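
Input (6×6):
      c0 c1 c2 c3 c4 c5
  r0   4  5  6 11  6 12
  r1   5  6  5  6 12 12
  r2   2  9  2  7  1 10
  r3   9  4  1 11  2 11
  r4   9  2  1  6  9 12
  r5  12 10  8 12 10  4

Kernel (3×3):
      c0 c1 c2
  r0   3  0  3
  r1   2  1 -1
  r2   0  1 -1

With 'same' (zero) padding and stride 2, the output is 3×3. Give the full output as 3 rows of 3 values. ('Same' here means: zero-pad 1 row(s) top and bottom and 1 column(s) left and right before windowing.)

-2 4 16
16 39 50
21 40 81

Output[0,0]: The receptive field on the zero-padded input at this output position is [0 0 0 / 0 4 5 / 0 5 6]. Elementwise product with the kernel and sum: 0·3 + 0·3 + 0·2 + 4·1 + 5·-1 + 5·1 + 6·-1.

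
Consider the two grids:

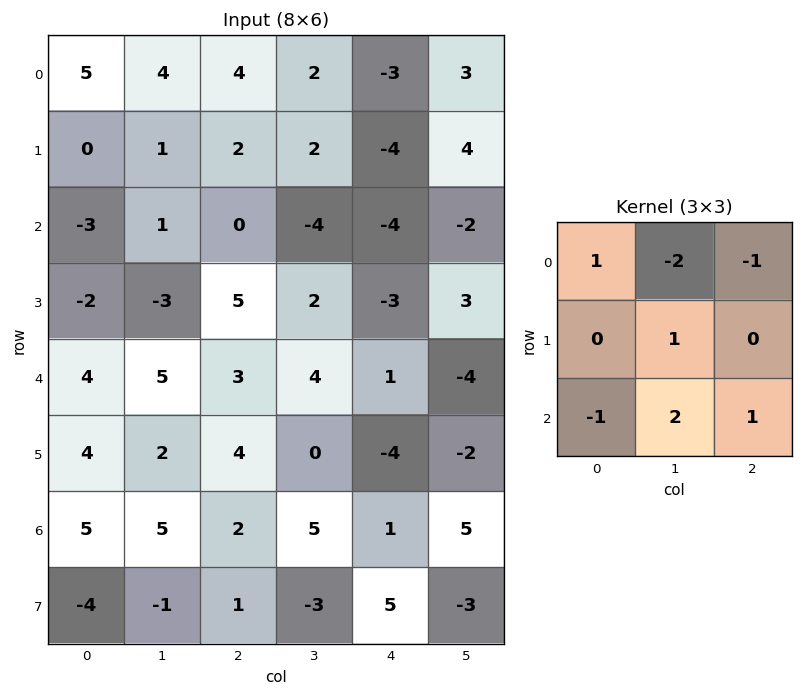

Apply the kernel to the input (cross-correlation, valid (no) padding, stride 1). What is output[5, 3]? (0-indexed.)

The receptive field on the input at this output position is [0 -4 -2 / 5 1 5 / -3 5 -3]. Elementwise product with the kernel and sum: 0·1 + -4·-2 + -2·-1 + 1·1 + -3·-1 + 5·2 + -3·1.

21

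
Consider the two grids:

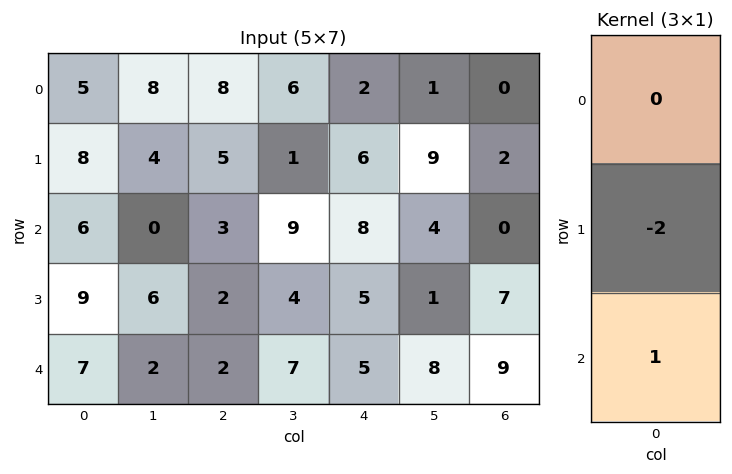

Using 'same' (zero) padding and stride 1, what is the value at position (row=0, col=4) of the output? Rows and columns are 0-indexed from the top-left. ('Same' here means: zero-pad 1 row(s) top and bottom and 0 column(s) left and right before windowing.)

The receptive field on the zero-padded input at this output position is [0 / 2 / 6]. Elementwise product with the kernel and sum: 2·-2 + 6·1.

2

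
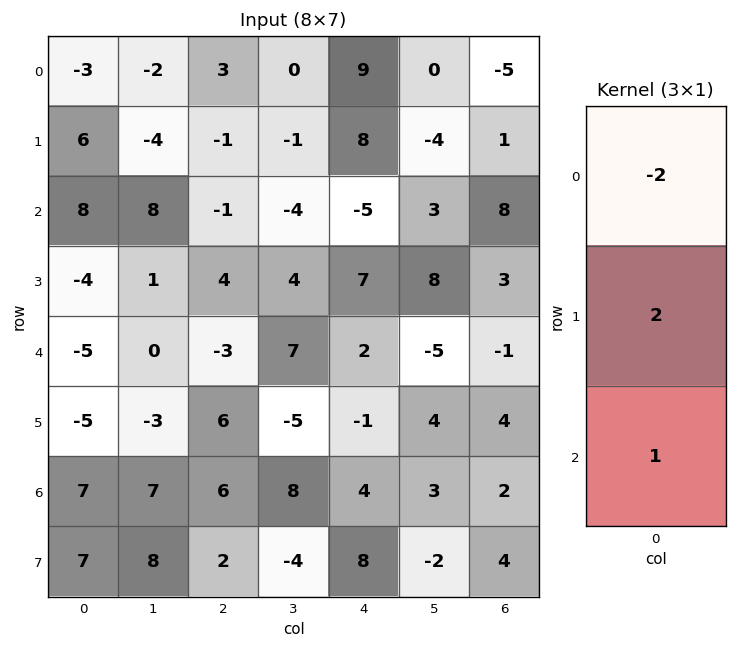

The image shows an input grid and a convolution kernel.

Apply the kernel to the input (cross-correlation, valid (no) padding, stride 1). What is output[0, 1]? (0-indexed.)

The receptive field on the input at this output position is [-2 / -4 / 8]. Elementwise product with the kernel and sum: -2·-2 + -4·2 + 8·1.

4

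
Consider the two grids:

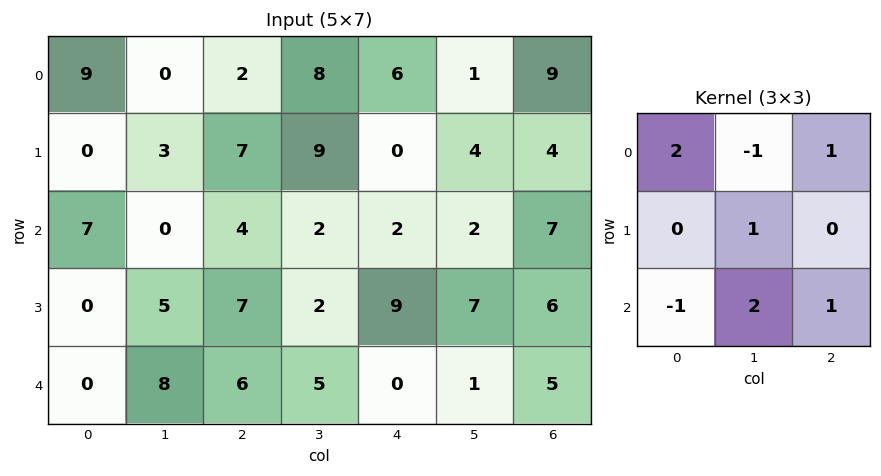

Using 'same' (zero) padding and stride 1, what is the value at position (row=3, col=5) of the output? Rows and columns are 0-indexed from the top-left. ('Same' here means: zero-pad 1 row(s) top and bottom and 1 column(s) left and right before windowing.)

23

The receptive field on the zero-padded input at this output position is [2 2 7 / 9 7 6 / 0 1 5]. Elementwise product with the kernel and sum: 2·2 + 2·-1 + 7·1 + 7·1 + 0·-1 + 1·2 + 5·1.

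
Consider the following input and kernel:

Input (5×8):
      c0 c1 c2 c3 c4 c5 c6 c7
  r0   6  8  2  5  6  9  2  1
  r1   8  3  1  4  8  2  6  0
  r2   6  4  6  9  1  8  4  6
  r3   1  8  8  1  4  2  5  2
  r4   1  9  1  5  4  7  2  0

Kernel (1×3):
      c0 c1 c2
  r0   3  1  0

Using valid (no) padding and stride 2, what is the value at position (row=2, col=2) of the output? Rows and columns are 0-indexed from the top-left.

19

The receptive field on the input at this output position is [4 7 2]. Elementwise product with the kernel and sum: 4·3 + 7·1.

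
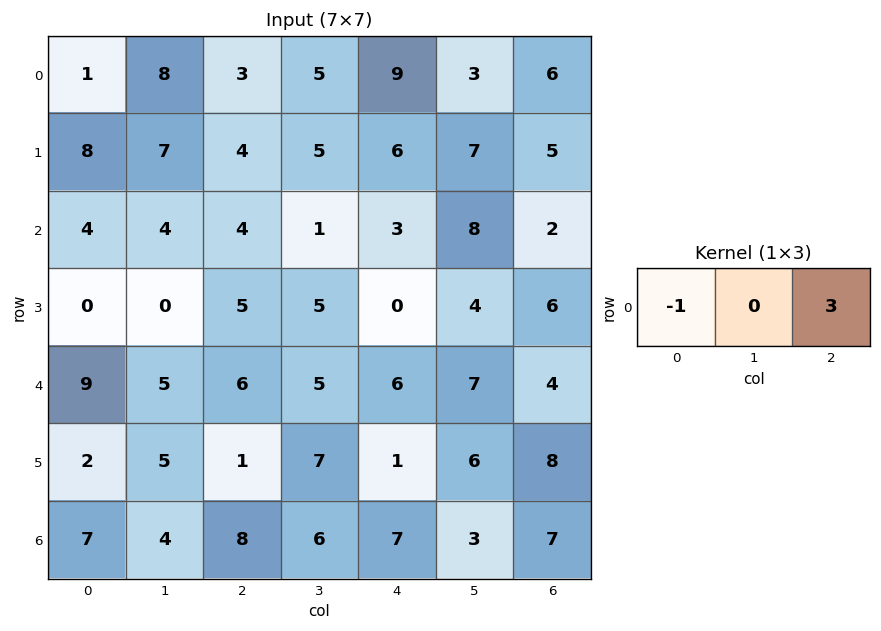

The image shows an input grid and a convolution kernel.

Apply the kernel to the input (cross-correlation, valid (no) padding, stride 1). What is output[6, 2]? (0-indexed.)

The receptive field on the input at this output position is [8 6 7]. Elementwise product with the kernel and sum: 8·-1 + 7·3.

13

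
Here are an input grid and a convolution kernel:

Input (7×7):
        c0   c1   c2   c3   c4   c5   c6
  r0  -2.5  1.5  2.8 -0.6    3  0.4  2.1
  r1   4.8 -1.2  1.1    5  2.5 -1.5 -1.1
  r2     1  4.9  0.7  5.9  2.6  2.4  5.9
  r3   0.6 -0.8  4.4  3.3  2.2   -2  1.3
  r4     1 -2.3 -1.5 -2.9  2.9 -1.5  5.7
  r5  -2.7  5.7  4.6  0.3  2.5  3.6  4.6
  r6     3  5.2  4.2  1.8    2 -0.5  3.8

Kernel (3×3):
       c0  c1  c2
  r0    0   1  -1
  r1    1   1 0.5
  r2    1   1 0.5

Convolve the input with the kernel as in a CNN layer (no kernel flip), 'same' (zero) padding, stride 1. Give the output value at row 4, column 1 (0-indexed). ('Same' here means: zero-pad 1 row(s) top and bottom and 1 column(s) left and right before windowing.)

-1.95

The receptive field on the zero-padded input at this output position is [0.6 -0.8 4.4 / 1 -2.3 -1.5 / -2.7 5.7 4.6]. Elementwise product with the kernel and sum: -0.8·1 + 4.4·-1 + 1·1 + -2.3·1 + -1.5·0.5 + -2.7·1 + 5.7·1 + 4.6·0.5.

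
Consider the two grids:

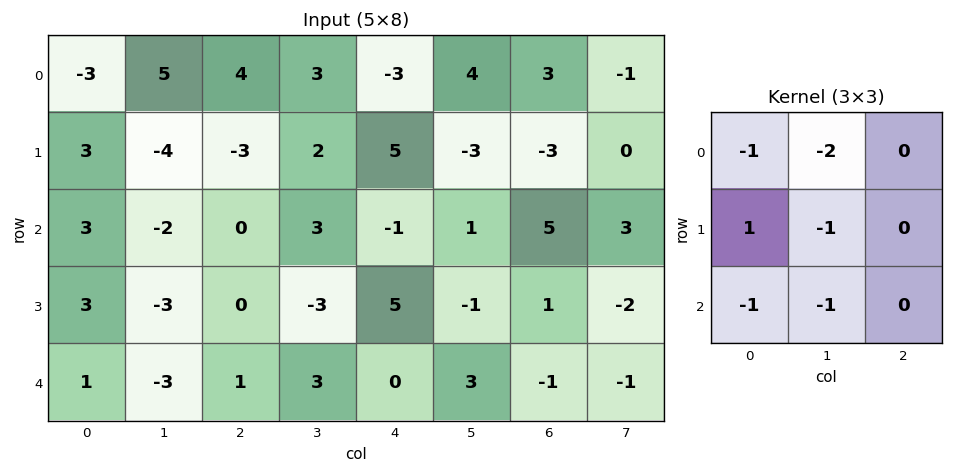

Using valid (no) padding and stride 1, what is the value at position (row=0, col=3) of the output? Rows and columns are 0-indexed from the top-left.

The receptive field on the input at this output position is [3 -3 4 / 2 5 -3 / 3 -1 1]. Elementwise product with the kernel and sum: 3·-1 + -3·-2 + 2·1 + 5·-1 + 3·-1 + -1·-1.

-2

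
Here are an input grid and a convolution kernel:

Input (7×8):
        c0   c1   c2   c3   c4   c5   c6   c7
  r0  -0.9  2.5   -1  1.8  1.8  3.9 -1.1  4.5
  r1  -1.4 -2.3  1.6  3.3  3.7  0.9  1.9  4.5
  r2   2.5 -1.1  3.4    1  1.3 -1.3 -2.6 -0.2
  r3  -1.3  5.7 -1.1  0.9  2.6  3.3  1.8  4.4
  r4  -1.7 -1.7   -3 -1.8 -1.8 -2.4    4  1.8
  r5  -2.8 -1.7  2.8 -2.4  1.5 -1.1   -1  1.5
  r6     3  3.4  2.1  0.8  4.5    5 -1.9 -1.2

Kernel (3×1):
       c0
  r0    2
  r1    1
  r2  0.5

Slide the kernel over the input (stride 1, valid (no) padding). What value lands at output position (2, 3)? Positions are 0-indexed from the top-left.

The receptive field on the input at this output position is [1 / 0.9 / -1.8]. Elementwise product with the kernel and sum: 1·2 + 0.9·1 + -1.8·0.5.

2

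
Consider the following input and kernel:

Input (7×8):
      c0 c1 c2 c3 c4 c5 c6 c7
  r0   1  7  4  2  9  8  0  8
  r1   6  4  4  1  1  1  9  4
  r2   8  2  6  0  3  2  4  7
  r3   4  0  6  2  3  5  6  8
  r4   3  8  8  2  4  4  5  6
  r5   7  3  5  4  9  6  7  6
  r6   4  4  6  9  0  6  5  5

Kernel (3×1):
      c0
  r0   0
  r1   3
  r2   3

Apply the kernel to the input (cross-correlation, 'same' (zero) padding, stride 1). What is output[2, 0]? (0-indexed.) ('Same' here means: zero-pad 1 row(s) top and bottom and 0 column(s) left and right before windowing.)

36

The receptive field on the zero-padded input at this output position is [6 / 8 / 4]. Elementwise product with the kernel and sum: 8·3 + 4·3.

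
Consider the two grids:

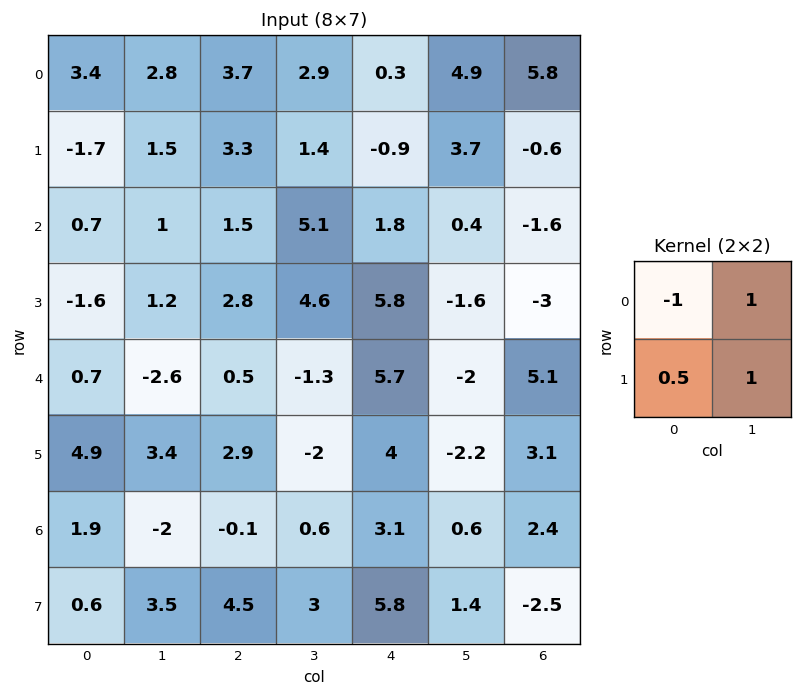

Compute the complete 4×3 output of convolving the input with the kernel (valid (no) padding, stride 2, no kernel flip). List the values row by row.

Output[0,0]: The receptive field on the input at this output position is [3.4 2.8 / -1.7 1.5]. Elementwise product with the kernel and sum: 3.4·-1 + 2.8·1 + -1.7·0.5 + 1.5·1.
Output[0,1]: The receptive field on the input at this output position is [3.7 2.9 / 3.3 1.4]. Elementwise product with the kernel and sum: 3.7·-1 + 2.9·1 + 3.3·0.5 + 1.4·1.

0.05 2.25 7.85
0.7 9.6 -0.1
2.55 -2.35 -7.9
-0.1 5.95 1.8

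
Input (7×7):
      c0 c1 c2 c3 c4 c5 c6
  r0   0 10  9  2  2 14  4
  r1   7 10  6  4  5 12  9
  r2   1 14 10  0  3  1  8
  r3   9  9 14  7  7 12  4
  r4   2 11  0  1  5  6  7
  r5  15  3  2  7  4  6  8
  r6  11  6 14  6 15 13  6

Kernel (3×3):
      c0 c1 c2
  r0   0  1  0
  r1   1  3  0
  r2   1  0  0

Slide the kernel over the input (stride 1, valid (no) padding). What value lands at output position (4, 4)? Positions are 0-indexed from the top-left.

The receptive field on the input at this output position is [5 6 7 / 4 6 8 / 15 13 6]. Elementwise product with the kernel and sum: 6·1 + 4·1 + 6·3 + 15·1.

43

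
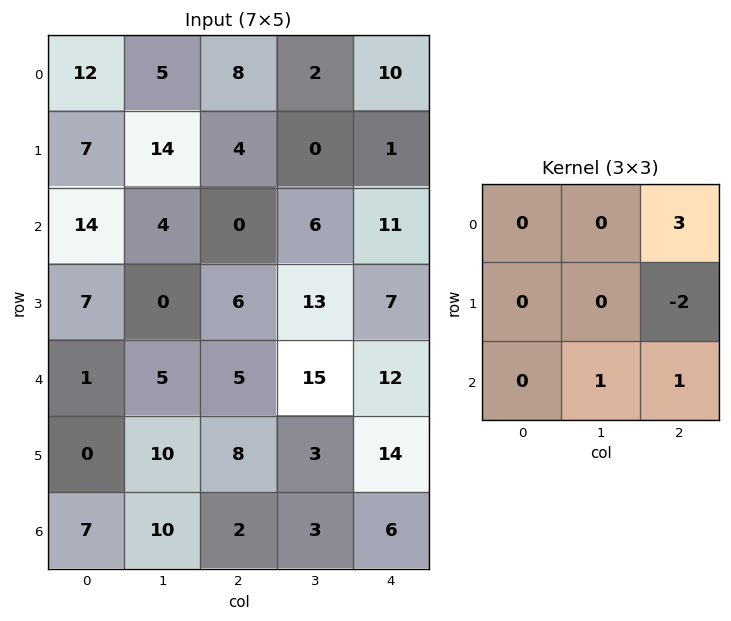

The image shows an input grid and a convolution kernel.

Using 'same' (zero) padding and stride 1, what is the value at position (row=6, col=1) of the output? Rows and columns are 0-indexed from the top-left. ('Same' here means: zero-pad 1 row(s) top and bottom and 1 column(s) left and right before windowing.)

20

The receptive field on the zero-padded input at this output position is [0 10 8 / 7 10 2 / 0 0 0]. Elementwise product with the kernel and sum: 8·3 + 2·-2 + 0·1 + 0·1.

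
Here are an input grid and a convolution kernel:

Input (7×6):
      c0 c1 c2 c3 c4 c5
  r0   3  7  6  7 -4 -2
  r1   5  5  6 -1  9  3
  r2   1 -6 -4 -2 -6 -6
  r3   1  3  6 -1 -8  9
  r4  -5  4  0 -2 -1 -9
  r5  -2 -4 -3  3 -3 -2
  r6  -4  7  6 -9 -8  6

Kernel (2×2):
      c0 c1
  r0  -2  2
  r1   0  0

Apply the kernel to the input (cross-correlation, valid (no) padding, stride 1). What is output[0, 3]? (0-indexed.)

The receptive field on the input at this output position is [7 -4 / -1 9]. Elementwise product with the kernel and sum: 7·-2 + -4·2.

-22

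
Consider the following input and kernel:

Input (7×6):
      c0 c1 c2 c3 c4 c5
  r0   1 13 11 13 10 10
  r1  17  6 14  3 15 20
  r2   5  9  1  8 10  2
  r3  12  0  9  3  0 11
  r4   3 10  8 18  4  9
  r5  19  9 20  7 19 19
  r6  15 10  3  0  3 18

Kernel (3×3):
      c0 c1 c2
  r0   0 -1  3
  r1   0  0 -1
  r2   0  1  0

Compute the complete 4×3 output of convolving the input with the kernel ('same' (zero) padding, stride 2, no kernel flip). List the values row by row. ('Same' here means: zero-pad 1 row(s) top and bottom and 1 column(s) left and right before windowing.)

Output[0,0]: The receptive field on the zero-padded input at this output position is [0 0 0 / 0 1 13 / 0 17 6]. Elementwise product with the kernel and sum: 0·-1 + 0·3 + 13·-1 + 17·1.
Output[0,1]: The receptive field on the zero-padded input at this output position is [0 0 0 / 13 11 13 / 6 14 3]. Elementwise product with the kernel and sum: 0·-1 + 0·3 + 13·-1 + 14·1.

4 1 5
4 -4 43
-3 2 43
-2 1 20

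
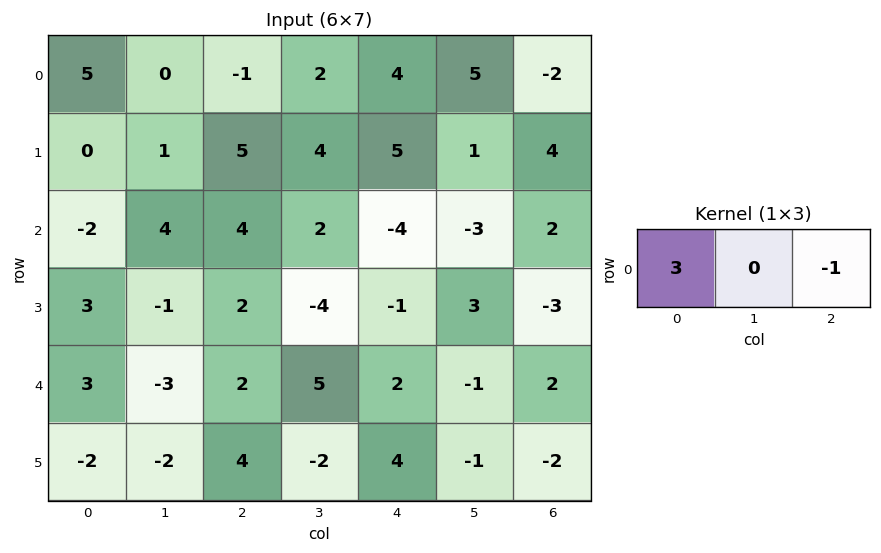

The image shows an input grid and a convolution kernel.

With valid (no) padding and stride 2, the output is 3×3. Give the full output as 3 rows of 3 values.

16 -7 14
-10 16 -14
7 4 4

Output[0,0]: The receptive field on the input at this output position is [5 0 -1]. Elementwise product with the kernel and sum: 5·3 + -1·-1.
Output[0,1]: The receptive field on the input at this output position is [-1 2 4]. Elementwise product with the kernel and sum: -1·3 + 4·-1.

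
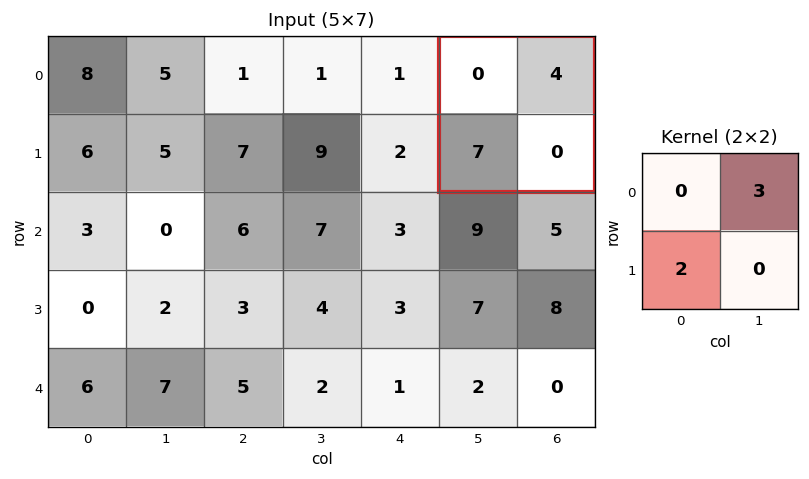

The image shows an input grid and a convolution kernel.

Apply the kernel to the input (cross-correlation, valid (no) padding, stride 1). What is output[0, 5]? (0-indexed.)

The receptive field on the input at this output position is [0 4 / 7 0]. Elementwise product with the kernel and sum: 4·3 + 7·2.

26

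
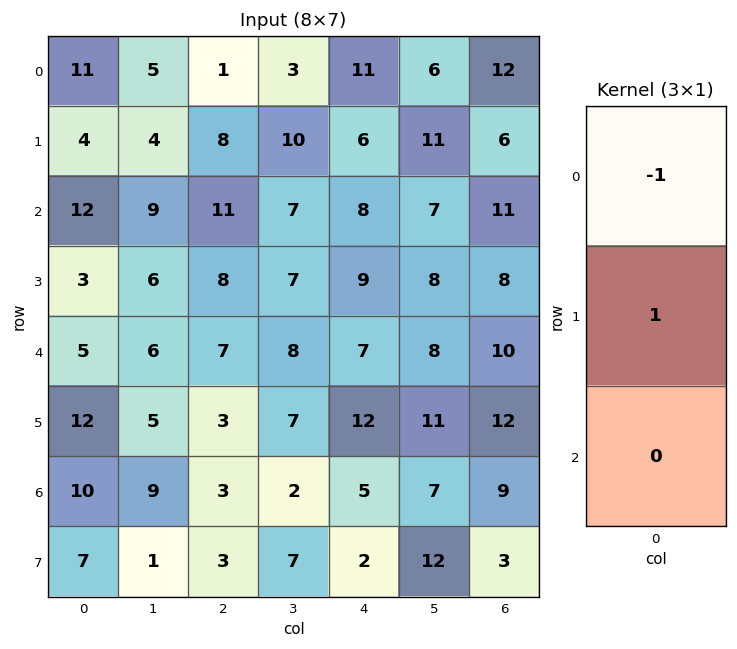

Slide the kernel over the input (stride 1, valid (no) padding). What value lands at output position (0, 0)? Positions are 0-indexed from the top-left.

-7

The receptive field on the input at this output position is [11 / 4 / 12]. Elementwise product with the kernel and sum: 11·-1 + 4·1.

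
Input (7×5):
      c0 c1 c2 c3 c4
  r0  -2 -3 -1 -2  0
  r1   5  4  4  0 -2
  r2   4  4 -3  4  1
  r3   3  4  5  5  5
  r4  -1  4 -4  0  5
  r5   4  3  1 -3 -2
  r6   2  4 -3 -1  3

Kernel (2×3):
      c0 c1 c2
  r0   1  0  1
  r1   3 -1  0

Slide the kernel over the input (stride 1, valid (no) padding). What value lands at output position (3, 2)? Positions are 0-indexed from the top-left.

-2

The receptive field on the input at this output position is [5 5 5 / -4 0 5]. Elementwise product with the kernel and sum: 5·1 + 5·1 + -4·3 + 0·-1.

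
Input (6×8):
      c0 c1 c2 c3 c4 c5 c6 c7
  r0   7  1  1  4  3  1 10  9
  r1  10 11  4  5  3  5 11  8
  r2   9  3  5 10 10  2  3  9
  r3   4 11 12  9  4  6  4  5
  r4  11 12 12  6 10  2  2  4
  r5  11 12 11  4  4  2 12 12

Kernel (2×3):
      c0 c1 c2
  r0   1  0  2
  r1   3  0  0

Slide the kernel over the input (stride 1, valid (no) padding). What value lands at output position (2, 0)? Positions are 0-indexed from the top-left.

31

The receptive field on the input at this output position is [9 3 5 / 4 11 12]. Elementwise product with the kernel and sum: 9·1 + 5·2 + 4·3.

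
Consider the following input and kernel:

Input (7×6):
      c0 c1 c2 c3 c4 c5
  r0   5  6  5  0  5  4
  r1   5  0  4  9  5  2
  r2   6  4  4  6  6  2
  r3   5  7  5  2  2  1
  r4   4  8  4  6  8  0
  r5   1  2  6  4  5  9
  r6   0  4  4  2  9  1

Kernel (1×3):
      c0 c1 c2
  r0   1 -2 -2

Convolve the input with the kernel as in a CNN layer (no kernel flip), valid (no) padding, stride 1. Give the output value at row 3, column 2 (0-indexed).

-3

The receptive field on the input at this output position is [5 2 2]. Elementwise product with the kernel and sum: 5·1 + 2·-2 + 2·-2.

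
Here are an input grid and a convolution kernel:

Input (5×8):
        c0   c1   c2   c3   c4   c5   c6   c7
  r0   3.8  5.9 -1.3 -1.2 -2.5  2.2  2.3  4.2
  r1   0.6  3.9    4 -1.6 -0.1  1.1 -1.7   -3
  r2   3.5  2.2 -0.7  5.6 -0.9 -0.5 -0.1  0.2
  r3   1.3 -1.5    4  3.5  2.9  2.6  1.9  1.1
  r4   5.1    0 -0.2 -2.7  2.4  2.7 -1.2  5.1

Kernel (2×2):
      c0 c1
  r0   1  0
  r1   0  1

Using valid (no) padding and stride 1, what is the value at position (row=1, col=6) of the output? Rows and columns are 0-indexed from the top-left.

-1.5

The receptive field on the input at this output position is [-1.7 -3 / -0.1 0.2]. Elementwise product with the kernel and sum: -1.7·1 + 0.2·1.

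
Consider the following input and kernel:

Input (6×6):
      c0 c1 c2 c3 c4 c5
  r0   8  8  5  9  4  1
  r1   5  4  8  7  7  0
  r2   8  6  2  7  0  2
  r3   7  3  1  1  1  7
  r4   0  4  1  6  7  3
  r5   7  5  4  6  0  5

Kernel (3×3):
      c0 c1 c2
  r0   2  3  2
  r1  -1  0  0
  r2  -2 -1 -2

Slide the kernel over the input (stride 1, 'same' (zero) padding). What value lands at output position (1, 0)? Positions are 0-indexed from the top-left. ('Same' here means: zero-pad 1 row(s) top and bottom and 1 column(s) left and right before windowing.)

The receptive field on the zero-padded input at this output position is [0 8 8 / 0 5 4 / 0 8 6]. Elementwise product with the kernel and sum: 0·2 + 8·3 + 8·2 + 0·-1 + 0·-2 + 8·-1 + 6·-2.

20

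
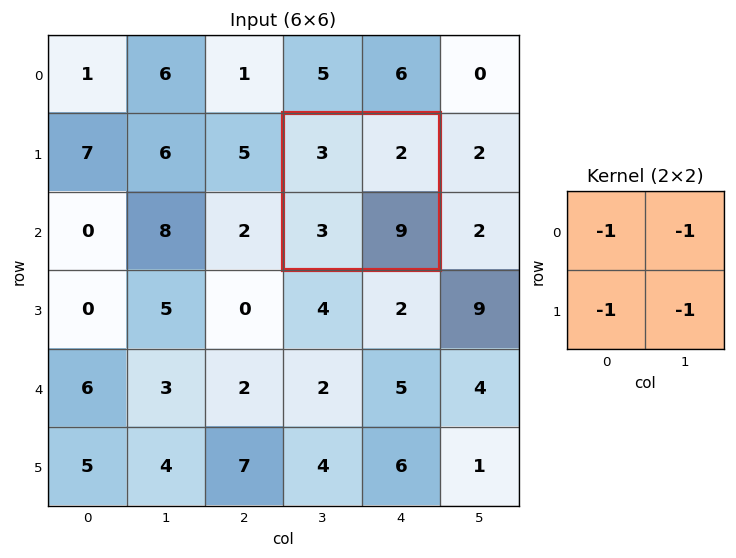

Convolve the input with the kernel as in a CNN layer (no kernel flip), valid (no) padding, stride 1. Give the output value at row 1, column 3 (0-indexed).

The receptive field on the input at this output position is [3 2 / 3 9]. Elementwise product with the kernel and sum: 3·-1 + 2·-1 + 3·-1 + 9·-1.

-17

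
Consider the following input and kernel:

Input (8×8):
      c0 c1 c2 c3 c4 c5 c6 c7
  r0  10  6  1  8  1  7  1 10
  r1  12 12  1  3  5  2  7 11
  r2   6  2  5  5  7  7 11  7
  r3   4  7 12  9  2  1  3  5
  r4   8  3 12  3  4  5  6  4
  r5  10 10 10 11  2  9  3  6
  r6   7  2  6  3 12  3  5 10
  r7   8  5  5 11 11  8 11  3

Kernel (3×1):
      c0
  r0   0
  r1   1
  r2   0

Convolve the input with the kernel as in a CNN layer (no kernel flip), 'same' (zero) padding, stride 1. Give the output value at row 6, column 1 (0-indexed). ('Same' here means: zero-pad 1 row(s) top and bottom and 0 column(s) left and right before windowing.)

2

The receptive field on the zero-padded input at this output position is [10 / 2 / 5]. Elementwise product with the kernel and sum: 2·1.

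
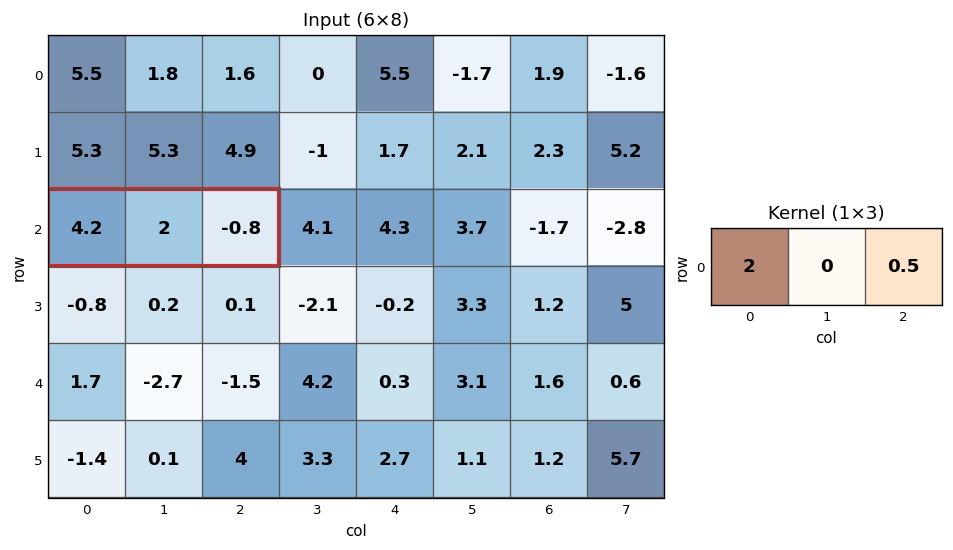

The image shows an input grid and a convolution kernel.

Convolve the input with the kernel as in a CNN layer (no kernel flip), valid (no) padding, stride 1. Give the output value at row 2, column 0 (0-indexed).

The receptive field on the input at this output position is [4.2 2 -0.8]. Elementwise product with the kernel and sum: 4.2·2 + -0.8·0.5.

8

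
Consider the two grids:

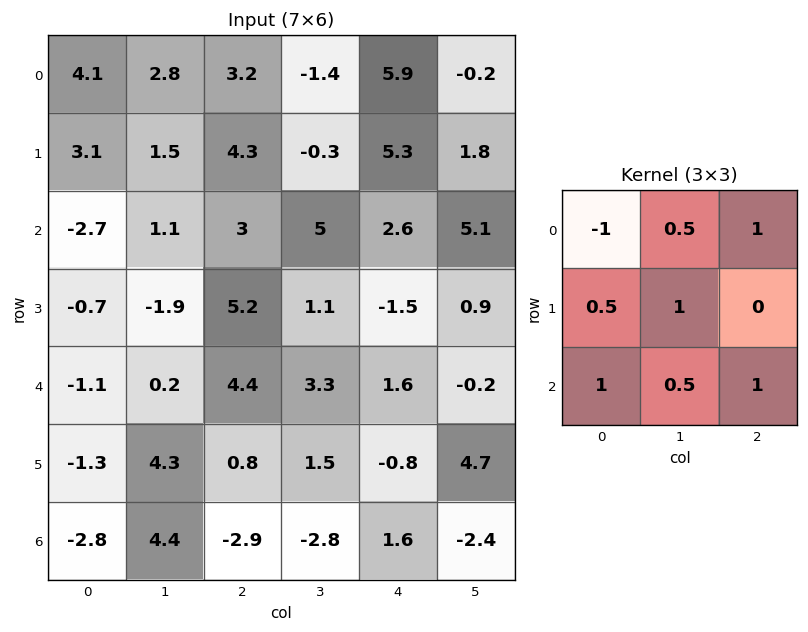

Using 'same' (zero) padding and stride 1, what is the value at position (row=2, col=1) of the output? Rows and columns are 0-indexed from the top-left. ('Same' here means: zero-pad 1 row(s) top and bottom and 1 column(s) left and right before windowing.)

The receptive field on the zero-padded input at this output position is [3.1 1.5 4.3 / -2.7 1.1 3 / -0.7 -1.9 5.2]. Elementwise product with the kernel and sum: 3.1·-1 + 1.5·0.5 + 4.3·1 + -2.7·0.5 + 1.1·1 + -0.7·1 + -1.9·0.5 + 5.2·1.

5.25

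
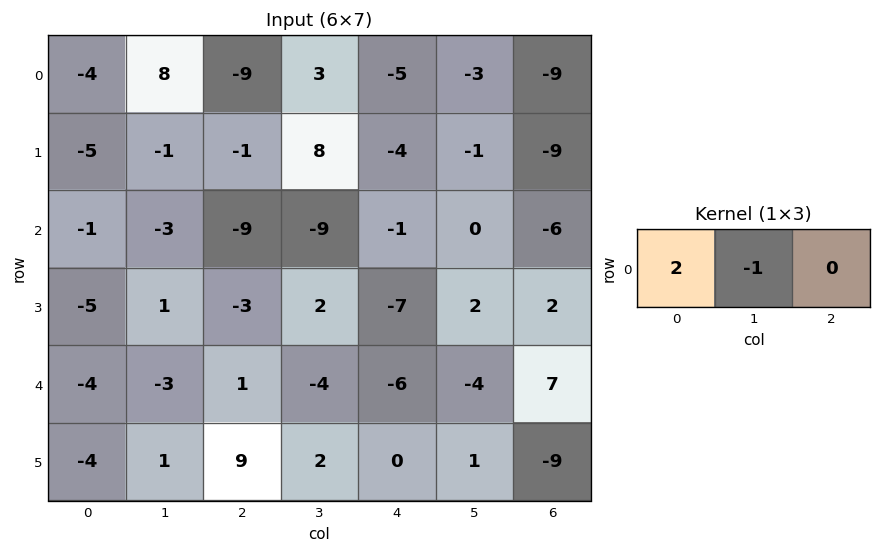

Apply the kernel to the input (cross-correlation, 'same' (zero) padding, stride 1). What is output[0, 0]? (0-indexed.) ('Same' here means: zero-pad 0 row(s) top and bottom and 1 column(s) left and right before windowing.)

The receptive field on the zero-padded input at this output position is [0 -4 8]. Elementwise product with the kernel and sum: 0·2 + -4·-1.

4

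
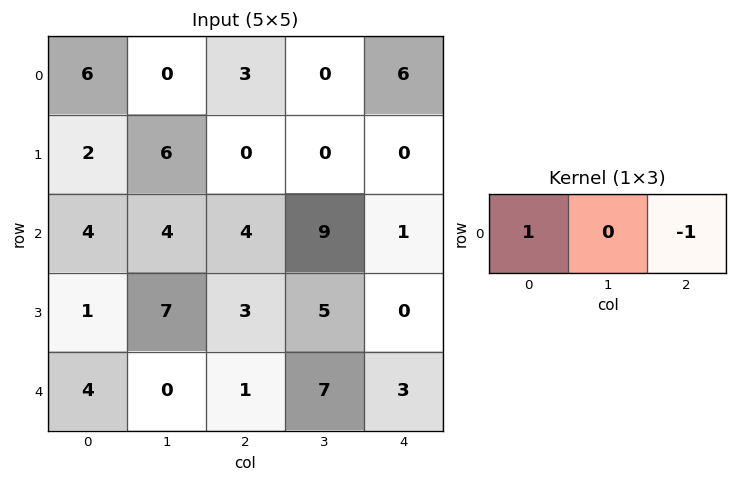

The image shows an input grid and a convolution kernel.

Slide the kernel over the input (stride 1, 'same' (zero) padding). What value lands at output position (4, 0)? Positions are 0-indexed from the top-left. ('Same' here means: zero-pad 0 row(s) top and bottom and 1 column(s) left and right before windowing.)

0

The receptive field on the zero-padded input at this output position is [0 4 0]. Elementwise product with the kernel and sum: 0·1 + 0·-1.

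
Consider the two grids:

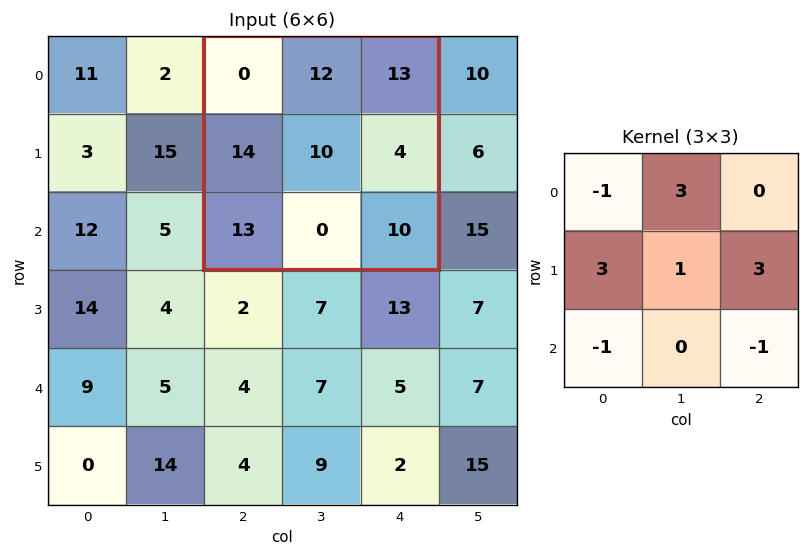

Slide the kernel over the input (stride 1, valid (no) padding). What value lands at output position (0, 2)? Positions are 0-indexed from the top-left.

77

The receptive field on the input at this output position is [0 12 13 / 14 10 4 / 13 0 10]. Elementwise product with the kernel and sum: 0·-1 + 12·3 + 14·3 + 10·1 + 4·3 + 13·-1 + 10·-1.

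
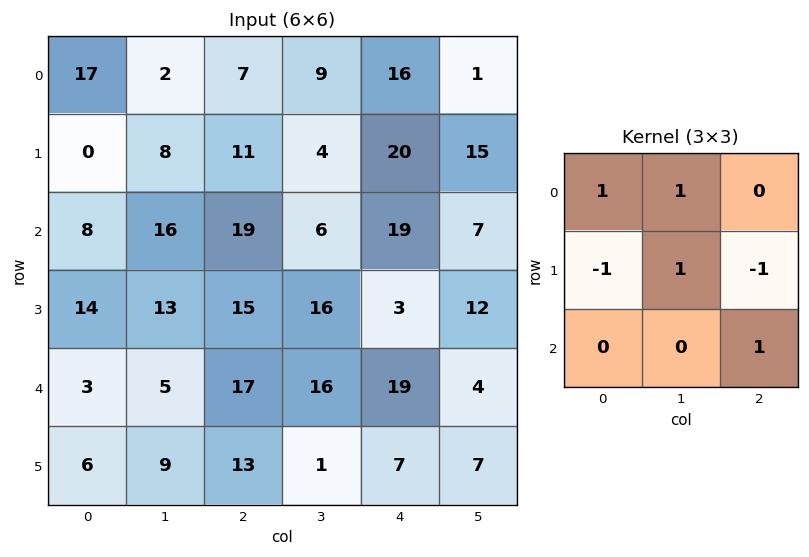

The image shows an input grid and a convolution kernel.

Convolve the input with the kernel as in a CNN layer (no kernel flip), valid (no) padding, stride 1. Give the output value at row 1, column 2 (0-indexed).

The receptive field on the input at this output position is [11 4 20 / 19 6 19 / 15 16 3]. Elementwise product with the kernel and sum: 11·1 + 4·1 + 19·-1 + 6·1 + 19·-1 + 3·1.

-14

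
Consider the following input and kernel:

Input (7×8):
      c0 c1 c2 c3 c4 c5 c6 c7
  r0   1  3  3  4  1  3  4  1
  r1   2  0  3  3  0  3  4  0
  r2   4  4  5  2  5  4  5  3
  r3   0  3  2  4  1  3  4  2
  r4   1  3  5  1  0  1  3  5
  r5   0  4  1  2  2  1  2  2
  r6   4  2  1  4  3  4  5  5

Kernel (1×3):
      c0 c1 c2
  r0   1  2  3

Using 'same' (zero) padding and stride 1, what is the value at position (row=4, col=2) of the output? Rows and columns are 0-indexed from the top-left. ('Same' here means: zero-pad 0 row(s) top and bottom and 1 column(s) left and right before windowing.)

The receptive field on the zero-padded input at this output position is [3 5 1]. Elementwise product with the kernel and sum: 3·1 + 5·2 + 1·3.

16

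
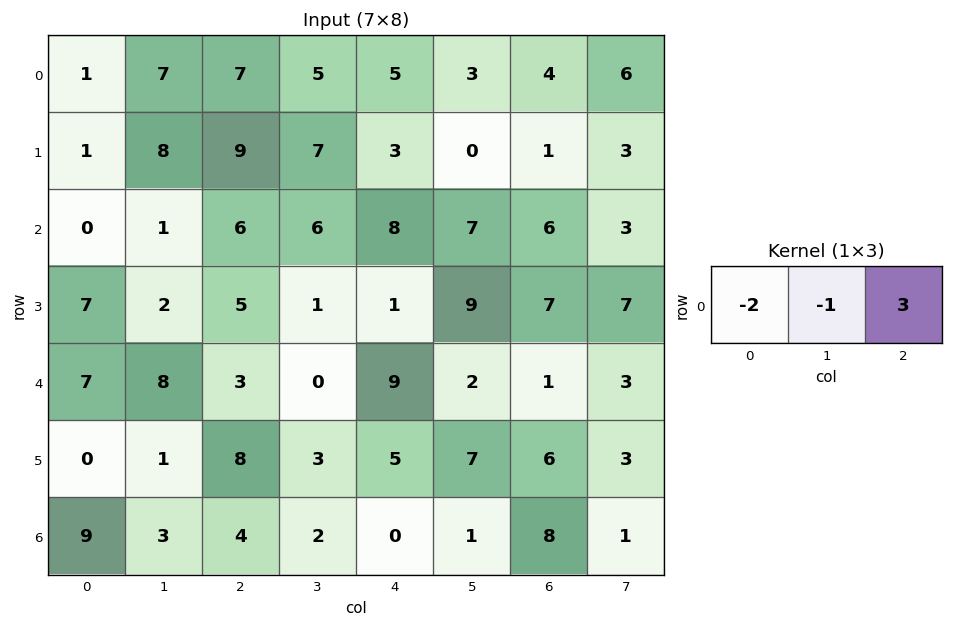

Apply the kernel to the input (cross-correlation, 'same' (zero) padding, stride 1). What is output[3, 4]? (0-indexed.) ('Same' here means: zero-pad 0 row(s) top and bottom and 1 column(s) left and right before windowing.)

The receptive field on the zero-padded input at this output position is [1 1 9]. Elementwise product with the kernel and sum: 1·-2 + 1·-1 + 9·3.

24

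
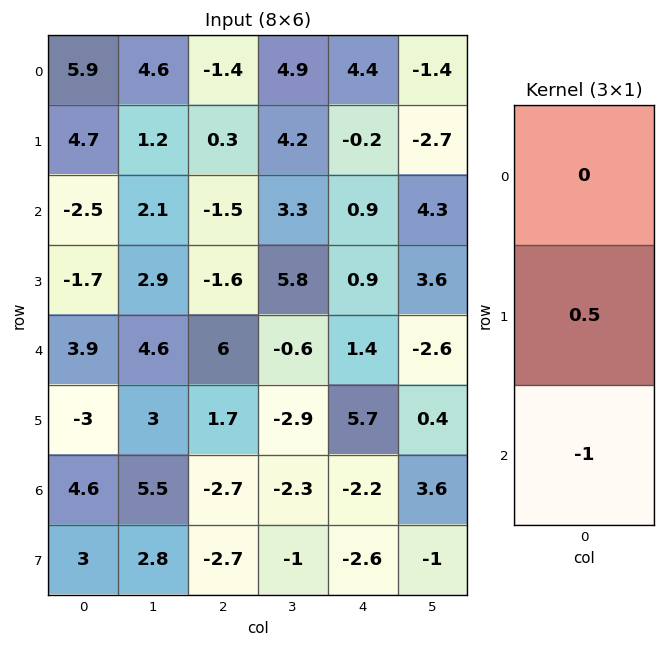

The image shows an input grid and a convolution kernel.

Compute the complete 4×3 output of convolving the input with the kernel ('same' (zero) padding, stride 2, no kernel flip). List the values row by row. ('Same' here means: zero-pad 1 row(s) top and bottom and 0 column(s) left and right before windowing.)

Output[0,0]: The receptive field on the zero-padded input at this output position is [0 / 5.9 / 4.7]. Elementwise product with the kernel and sum: 5.9·0.5 + 4.7·-1.

-1.75 -1 2.4
0.45 0.85 -0.45
4.95 1.3 -5
-0.7 1.35 1.5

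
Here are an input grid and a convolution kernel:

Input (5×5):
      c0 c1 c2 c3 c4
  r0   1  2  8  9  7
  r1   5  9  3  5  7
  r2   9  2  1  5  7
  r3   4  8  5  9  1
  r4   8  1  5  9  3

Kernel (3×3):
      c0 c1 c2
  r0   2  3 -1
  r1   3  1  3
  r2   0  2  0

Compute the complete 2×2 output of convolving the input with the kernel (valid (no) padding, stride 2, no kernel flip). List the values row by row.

37 81
60 55

Output[0,0]: The receptive field on the input at this output position is [1 2 8 / 5 9 3 / 9 2 1]. Elementwise product with the kernel and sum: 1·2 + 2·3 + 8·-1 + 5·3 + 9·1 + 3·3 + 2·2.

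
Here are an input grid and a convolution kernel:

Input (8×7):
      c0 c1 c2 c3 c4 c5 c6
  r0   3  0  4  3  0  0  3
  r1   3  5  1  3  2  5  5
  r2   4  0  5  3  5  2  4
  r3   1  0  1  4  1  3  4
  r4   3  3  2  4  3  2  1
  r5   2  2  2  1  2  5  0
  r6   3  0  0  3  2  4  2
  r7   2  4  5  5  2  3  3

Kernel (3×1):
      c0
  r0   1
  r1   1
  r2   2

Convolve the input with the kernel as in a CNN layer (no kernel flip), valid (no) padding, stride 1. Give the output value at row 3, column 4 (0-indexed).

The receptive field on the input at this output position is [1 / 3 / 2]. Elementwise product with the kernel and sum: 1·1 + 3·1 + 2·2.

8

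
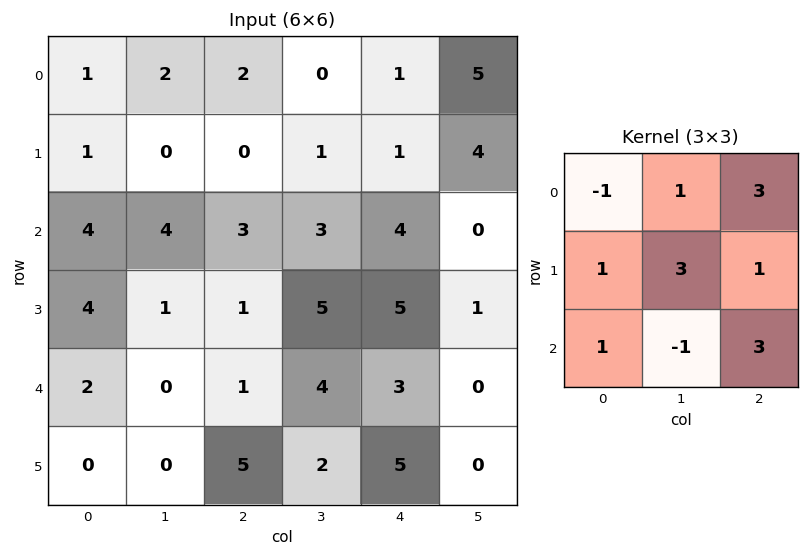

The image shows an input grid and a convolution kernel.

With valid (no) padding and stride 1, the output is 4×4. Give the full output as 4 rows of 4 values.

Output[0,0]: The receptive field on the input at this output position is [1 2 2 / 1 0 0 / 4 4 3]. Elementwise product with the kernel and sum: 1·-1 + 2·1 + 2·3 + 1·1 + 0·3 + 0·1 + 4·1 + 4·-1 + 3·3.
Output[0,1]: The receptive field on the input at this output position is [2 2 0 / 0 0 1 / 4 3 3]. Elementwise product with the kernel and sum: 2·-1 + 2·1 + 0·3 + 0·1 + 0·3 + 1·1 + 4·1 + 3·-1 + 3·3.

17 11 17 23
24 34 31 30
22 28 39 23
18 23 53 13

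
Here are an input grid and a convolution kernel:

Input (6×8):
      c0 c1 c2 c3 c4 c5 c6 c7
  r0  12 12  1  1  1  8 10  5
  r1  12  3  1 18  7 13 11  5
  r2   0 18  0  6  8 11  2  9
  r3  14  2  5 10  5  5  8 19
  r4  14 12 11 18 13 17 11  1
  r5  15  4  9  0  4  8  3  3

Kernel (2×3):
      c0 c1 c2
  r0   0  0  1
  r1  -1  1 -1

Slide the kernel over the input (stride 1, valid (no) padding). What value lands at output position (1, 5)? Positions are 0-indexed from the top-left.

-13

The receptive field on the input at this output position is [13 11 5 / 11 2 9]. Elementwise product with the kernel and sum: 5·1 + 11·-1 + 2·1 + 9·-1.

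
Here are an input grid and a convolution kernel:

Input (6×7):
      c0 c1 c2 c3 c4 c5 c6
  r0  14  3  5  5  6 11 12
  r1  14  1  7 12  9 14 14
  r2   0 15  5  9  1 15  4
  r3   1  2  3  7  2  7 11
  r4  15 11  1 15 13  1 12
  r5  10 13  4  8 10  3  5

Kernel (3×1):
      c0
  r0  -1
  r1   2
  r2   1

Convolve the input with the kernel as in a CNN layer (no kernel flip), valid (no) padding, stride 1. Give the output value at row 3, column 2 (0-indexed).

The receptive field on the input at this output position is [3 / 1 / 4]. Elementwise product with the kernel and sum: 3·-1 + 1·2 + 4·1.

3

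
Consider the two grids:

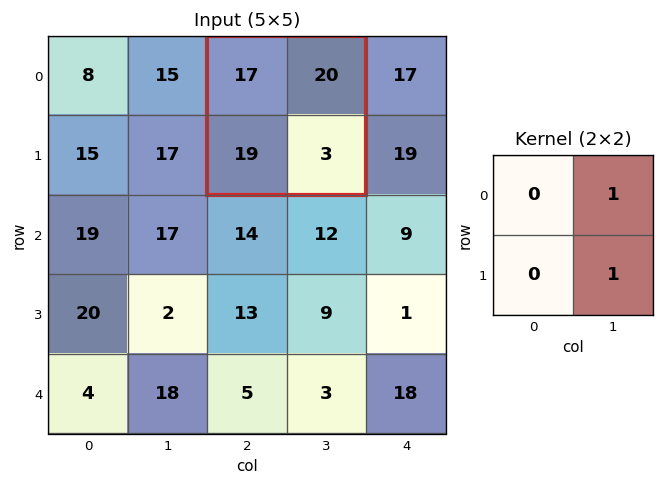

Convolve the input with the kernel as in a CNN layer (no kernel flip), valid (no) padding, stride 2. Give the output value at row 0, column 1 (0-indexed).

23

The receptive field on the input at this output position is [17 20 / 19 3]. Elementwise product with the kernel and sum: 20·1 + 3·1.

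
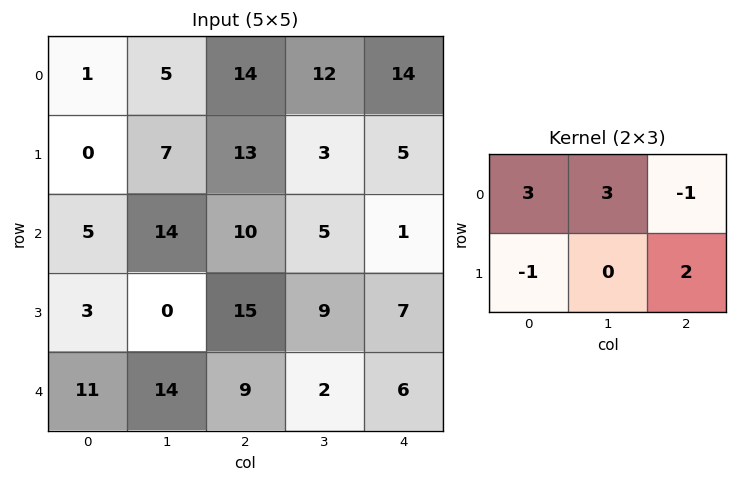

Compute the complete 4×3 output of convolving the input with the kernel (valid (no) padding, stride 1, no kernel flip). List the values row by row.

30 44 61
23 53 35
74 85 43
1 26 68

Output[0,0]: The receptive field on the input at this output position is [1 5 14 / 0 7 13]. Elementwise product with the kernel and sum: 1·3 + 5·3 + 14·-1 + 0·-1 + 13·2.
Output[0,1]: The receptive field on the input at this output position is [5 14 12 / 7 13 3]. Elementwise product with the kernel and sum: 5·3 + 14·3 + 12·-1 + 7·-1 + 3·2.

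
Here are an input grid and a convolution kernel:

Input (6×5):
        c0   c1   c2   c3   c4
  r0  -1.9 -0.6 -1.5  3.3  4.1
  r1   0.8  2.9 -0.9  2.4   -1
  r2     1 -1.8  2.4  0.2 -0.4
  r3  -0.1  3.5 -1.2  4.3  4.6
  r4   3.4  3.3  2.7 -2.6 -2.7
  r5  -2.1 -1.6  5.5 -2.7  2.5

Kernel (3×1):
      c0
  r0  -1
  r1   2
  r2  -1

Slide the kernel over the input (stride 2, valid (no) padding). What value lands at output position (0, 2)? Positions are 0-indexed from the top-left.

The receptive field on the input at this output position is [4.1 / -1 / -0.4]. Elementwise product with the kernel and sum: 4.1·-1 + -1·2 + -0.4·-1.

-5.7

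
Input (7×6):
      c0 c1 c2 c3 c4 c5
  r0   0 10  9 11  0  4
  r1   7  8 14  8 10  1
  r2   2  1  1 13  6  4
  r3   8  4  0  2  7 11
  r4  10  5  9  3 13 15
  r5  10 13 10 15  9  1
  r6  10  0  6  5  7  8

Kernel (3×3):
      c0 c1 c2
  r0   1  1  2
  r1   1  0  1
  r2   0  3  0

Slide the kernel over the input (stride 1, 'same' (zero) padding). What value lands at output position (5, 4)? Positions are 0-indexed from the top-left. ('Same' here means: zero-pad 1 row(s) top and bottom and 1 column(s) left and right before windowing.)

The receptive field on the zero-padded input at this output position is [3 13 15 / 15 9 1 / 5 7 8]. Elementwise product with the kernel and sum: 3·1 + 13·1 + 15·2 + 15·1 + 1·1 + 7·3.

83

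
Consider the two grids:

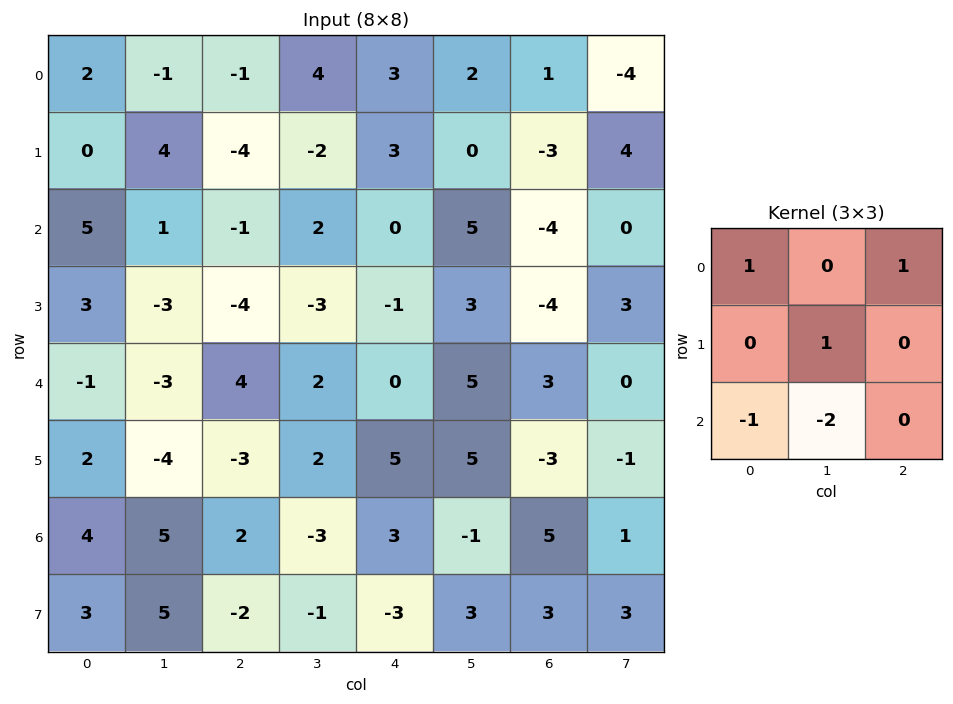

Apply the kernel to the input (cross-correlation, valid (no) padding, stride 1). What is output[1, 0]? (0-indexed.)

0

The receptive field on the input at this output position is [0 4 -4 / 5 1 -1 / 3 -3 -4]. Elementwise product with the kernel and sum: 0·1 + -4·1 + 1·1 + 3·-1 + -3·-2.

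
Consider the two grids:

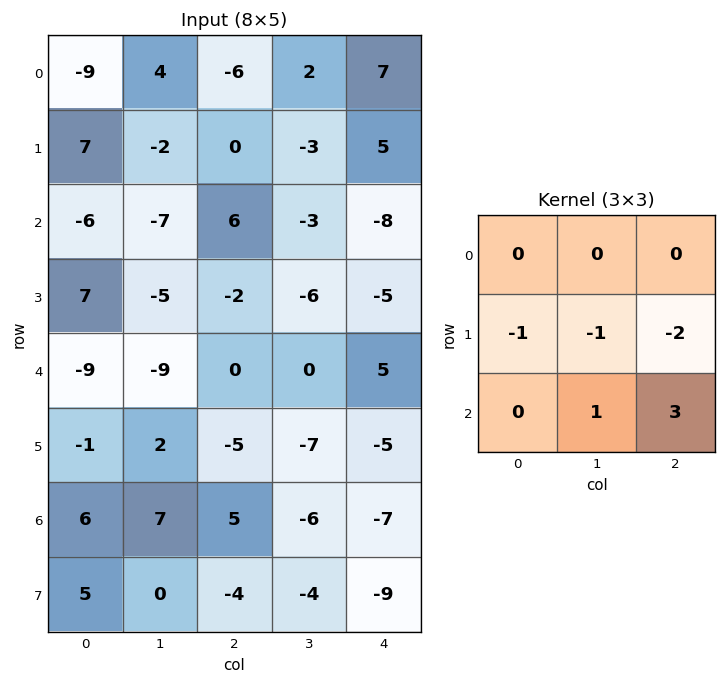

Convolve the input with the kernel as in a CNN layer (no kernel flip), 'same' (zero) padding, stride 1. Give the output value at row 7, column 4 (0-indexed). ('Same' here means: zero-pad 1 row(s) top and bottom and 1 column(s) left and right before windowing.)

13

The receptive field on the zero-padded input at this output position is [-6 -7 0 / -4 -9 0 / 0 0 0]. Elementwise product with the kernel and sum: -4·-1 + -9·-1 + 0·-2 + 0·1 + 0·3.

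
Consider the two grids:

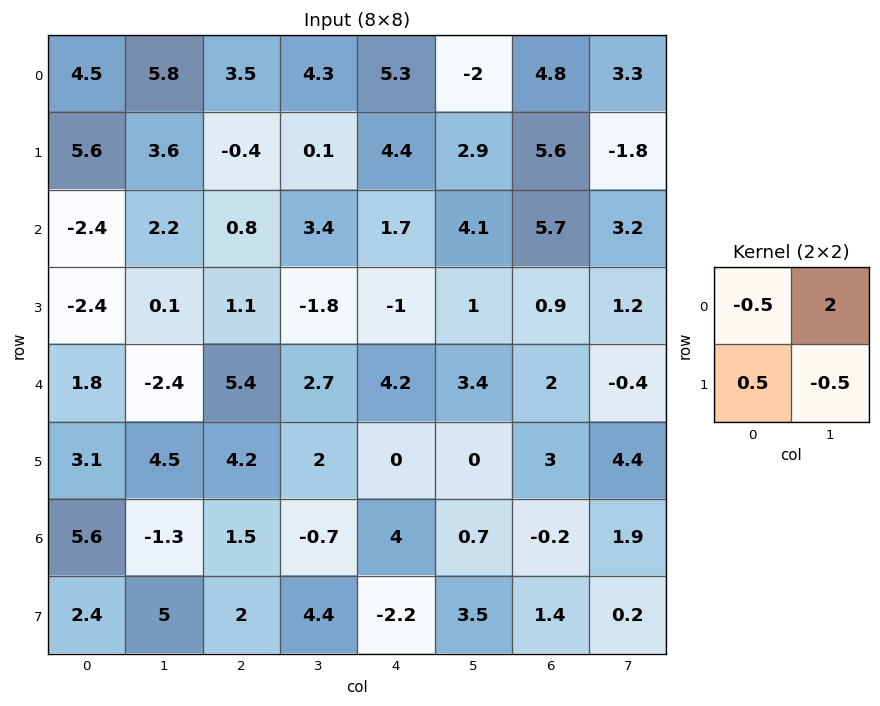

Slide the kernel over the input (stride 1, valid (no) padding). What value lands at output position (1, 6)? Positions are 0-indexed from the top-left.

-5.15

The receptive field on the input at this output position is [5.6 -1.8 / 5.7 3.2]. Elementwise product with the kernel and sum: 5.6·-0.5 + -1.8·2 + 5.7·0.5 + 3.2·-0.5.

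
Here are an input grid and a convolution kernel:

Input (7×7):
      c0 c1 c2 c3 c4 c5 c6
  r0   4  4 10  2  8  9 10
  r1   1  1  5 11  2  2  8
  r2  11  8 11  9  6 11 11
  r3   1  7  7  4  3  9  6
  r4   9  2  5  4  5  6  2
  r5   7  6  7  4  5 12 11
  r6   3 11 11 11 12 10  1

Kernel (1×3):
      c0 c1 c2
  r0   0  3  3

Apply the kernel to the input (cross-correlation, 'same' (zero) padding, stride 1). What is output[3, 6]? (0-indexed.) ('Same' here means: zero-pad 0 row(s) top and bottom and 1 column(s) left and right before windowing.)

18

The receptive field on the zero-padded input at this output position is [9 6 0]. Elementwise product with the kernel and sum: 6·3 + 0·3.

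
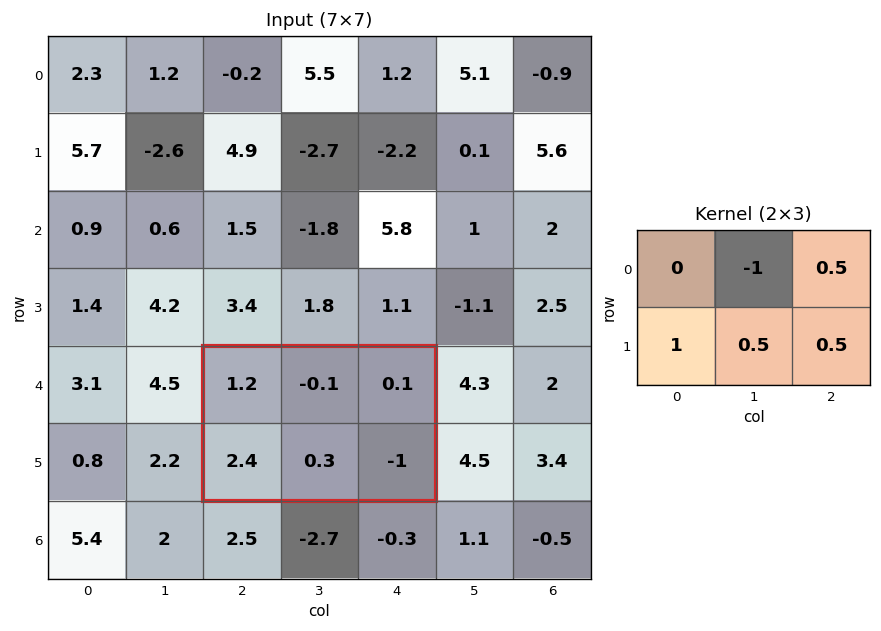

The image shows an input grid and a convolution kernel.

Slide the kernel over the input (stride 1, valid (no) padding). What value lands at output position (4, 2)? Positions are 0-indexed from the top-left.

2.2

The receptive field on the input at this output position is [1.2 -0.1 0.1 / 2.4 0.3 -1]. Elementwise product with the kernel and sum: -0.1·-1 + 0.1·0.5 + 2.4·1 + 0.3·0.5 + -1·0.5.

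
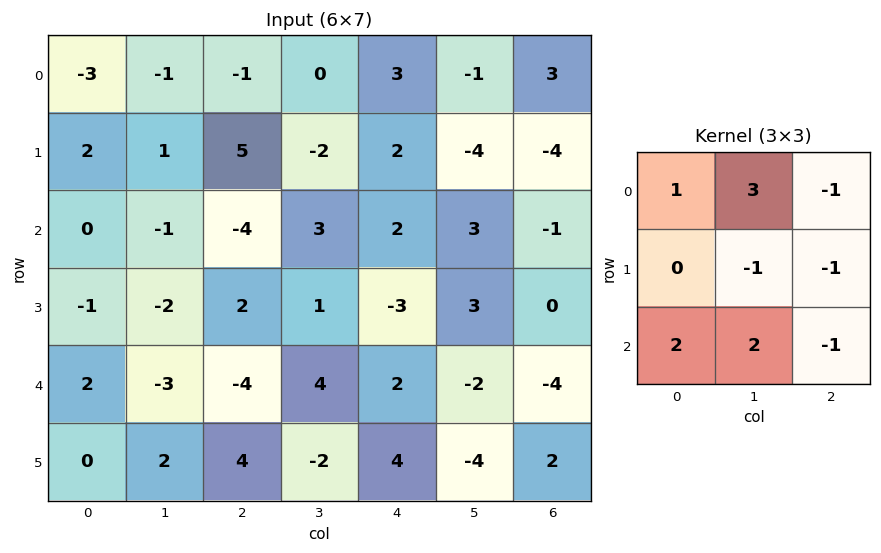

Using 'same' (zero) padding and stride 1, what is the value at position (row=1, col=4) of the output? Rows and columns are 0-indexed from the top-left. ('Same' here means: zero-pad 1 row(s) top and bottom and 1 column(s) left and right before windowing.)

The receptive field on the zero-padded input at this output position is [0 3 -1 / -2 2 -4 / 3 2 3]. Elementwise product with the kernel and sum: 0·1 + 3·3 + -1·-1 + 2·-1 + -4·-1 + 3·2 + 2·2 + 3·-1.

19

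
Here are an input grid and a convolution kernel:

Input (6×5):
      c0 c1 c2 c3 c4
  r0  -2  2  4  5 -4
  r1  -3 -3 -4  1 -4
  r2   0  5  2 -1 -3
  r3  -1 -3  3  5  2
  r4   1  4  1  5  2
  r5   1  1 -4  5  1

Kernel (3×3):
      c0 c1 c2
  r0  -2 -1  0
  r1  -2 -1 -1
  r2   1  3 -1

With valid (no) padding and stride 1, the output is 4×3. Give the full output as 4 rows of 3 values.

28 13 0
-11 0 23
9 -12 -2
6 -27 -10

Output[0,0]: The receptive field on the input at this output position is [-2 2 4 / -3 -3 -4 / 0 5 2]. Elementwise product with the kernel and sum: -2·-2 + 2·-1 + -3·-2 + -3·-1 + -4·-1 + 0·1 + 5·3 + 2·-1.
Output[0,1]: The receptive field on the input at this output position is [2 4 5 / -3 -4 1 / 5 2 -1]. Elementwise product with the kernel and sum: 2·-2 + 4·-1 + -3·-2 + -4·-1 + 1·-1 + 5·1 + 2·3 + -1·-1.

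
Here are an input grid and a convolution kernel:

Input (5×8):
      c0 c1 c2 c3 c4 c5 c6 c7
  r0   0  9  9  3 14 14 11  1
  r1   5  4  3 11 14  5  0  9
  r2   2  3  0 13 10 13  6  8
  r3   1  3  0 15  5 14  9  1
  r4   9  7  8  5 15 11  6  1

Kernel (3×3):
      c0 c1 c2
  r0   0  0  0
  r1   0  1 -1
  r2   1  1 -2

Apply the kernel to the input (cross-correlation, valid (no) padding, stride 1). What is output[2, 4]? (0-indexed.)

The receptive field on the input at this output position is [10 13 6 / 5 14 9 / 15 11 6]. Elementwise product with the kernel and sum: 14·1 + 9·-1 + 15·1 + 11·1 + 6·-2.

19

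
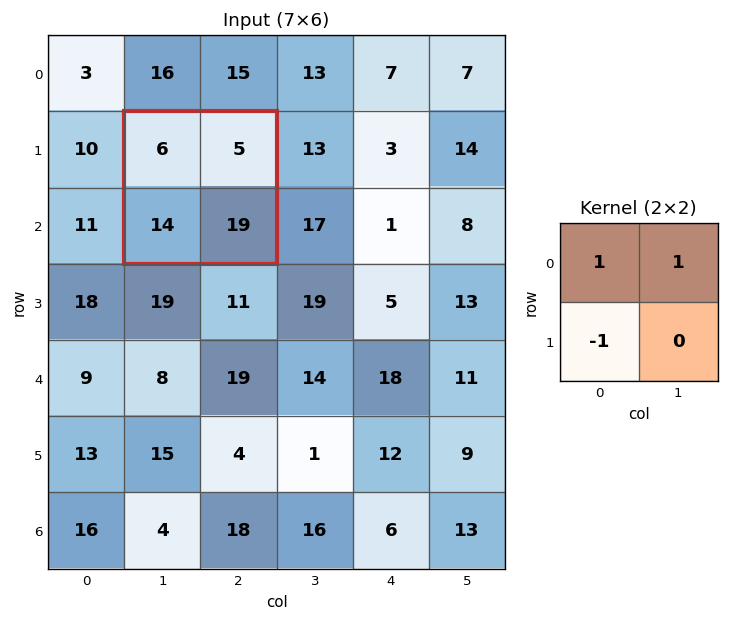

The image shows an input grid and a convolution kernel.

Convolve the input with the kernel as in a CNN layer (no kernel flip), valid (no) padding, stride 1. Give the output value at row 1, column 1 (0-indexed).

-3

The receptive field on the input at this output position is [6 5 / 14 19]. Elementwise product with the kernel and sum: 6·1 + 5·1 + 14·-1.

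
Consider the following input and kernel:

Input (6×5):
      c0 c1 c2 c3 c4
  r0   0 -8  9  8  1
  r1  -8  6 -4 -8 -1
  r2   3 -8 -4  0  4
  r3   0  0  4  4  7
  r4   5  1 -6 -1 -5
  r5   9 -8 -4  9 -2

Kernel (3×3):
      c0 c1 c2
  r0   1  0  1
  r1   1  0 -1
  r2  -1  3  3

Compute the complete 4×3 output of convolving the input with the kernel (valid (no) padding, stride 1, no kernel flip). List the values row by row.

Output[0,0]: The receptive field on the input at this output position is [0 -8 9 / -8 6 -4 / 3 -8 -4]. Elementwise product with the kernel and sum: 0·1 + 9·1 + -8·1 + -4·-1 + 3·-1 + -8·3 + -4·3.
Output[0,1]: The receptive field on the input at this output position is [-8 9 8 / 6 -4 -8 / -8 -4 0]. Elementwise product with the kernel and sum: -8·1 + 8·1 + 6·1 + -8·-1 + -8·-1 + -4·3 + 0·3.

-34 10 23
7 14 16
-25 -34 -15
-30 29 35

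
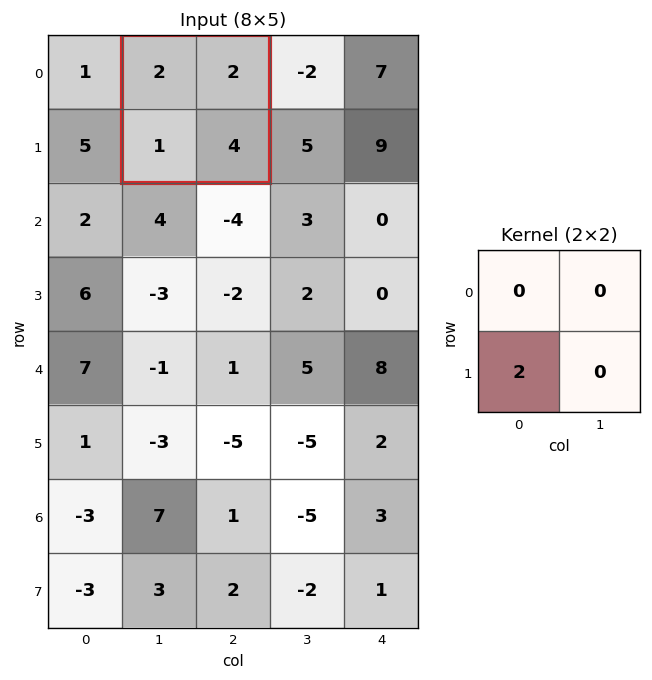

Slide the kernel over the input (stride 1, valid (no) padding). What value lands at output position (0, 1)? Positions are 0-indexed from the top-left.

The receptive field on the input at this output position is [2 2 / 1 4]. Elementwise product with the kernel and sum: 1·2.

2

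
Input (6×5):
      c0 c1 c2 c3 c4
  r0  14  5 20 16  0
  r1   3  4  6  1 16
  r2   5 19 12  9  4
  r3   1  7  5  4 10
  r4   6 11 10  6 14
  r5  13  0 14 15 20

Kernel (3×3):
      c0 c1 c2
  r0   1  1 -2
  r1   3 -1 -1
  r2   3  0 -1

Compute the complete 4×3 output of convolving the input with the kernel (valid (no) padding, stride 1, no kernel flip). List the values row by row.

Output[0,0]: The receptive field on the input at this output position is [14 5 20 / 3 4 6 / 5 19 12]. Elementwise product with the kernel and sum: 14·1 + 5·1 + 20·-2 + 3·3 + 4·-1 + 6·-1 + 5·3 + 12·-1.

-19 46 69
-23 61 3
-1 52 30
20 6 21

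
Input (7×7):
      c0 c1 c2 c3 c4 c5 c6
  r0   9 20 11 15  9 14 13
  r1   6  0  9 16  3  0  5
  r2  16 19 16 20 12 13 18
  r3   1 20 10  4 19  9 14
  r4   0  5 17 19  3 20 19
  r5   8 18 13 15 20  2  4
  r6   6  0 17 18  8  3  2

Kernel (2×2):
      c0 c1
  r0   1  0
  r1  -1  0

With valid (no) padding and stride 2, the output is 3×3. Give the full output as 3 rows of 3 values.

3 2 6
15 6 -7
-8 4 -17

Output[0,0]: The receptive field on the input at this output position is [9 20 / 6 0]. Elementwise product with the kernel and sum: 9·1 + 6·-1.
Output[0,1]: The receptive field on the input at this output position is [11 15 / 9 16]. Elementwise product with the kernel and sum: 11·1 + 9·-1.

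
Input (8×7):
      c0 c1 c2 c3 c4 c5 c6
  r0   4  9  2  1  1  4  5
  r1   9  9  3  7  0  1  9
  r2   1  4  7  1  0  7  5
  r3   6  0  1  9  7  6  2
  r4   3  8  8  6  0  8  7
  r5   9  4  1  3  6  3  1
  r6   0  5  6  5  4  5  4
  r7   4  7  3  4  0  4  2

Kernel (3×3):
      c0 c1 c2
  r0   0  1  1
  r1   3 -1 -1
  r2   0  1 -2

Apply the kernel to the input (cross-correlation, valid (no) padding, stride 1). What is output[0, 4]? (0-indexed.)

-4

The receptive field on the input at this output position is [1 4 5 / 0 1 9 / 0 7 5]. Elementwise product with the kernel and sum: 4·1 + 5·1 + 0·3 + 1·-1 + 9·-1 + 7·1 + 5·-2.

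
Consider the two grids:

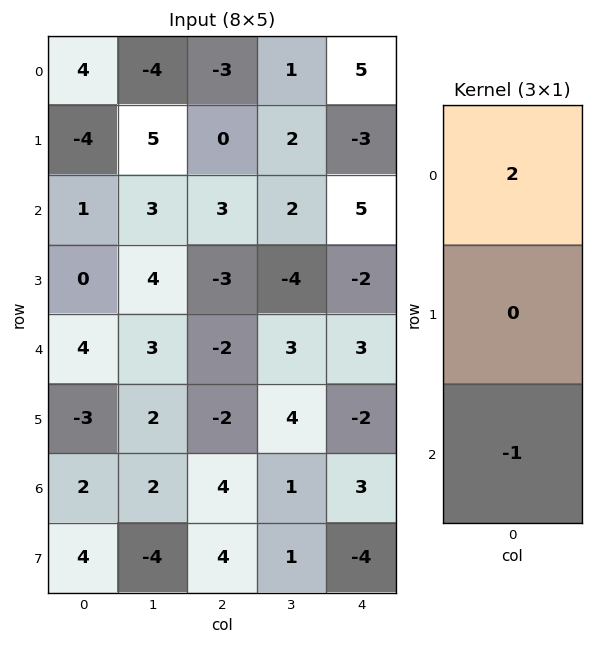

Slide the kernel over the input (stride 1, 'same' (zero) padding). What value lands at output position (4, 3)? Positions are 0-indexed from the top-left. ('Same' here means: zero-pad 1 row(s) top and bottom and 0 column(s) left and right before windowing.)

The receptive field on the zero-padded input at this output position is [-4 / 3 / 4]. Elementwise product with the kernel and sum: -4·2 + 4·-1.

-12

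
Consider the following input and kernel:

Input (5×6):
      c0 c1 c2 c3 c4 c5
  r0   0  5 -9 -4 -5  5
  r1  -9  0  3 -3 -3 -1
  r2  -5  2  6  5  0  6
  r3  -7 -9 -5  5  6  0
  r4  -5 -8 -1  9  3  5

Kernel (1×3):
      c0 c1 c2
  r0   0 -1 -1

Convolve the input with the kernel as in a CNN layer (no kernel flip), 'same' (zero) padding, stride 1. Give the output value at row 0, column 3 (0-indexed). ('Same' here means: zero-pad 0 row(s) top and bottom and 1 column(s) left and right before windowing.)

9

The receptive field on the zero-padded input at this output position is [-9 -4 -5]. Elementwise product with the kernel and sum: -4·-1 + -5·-1.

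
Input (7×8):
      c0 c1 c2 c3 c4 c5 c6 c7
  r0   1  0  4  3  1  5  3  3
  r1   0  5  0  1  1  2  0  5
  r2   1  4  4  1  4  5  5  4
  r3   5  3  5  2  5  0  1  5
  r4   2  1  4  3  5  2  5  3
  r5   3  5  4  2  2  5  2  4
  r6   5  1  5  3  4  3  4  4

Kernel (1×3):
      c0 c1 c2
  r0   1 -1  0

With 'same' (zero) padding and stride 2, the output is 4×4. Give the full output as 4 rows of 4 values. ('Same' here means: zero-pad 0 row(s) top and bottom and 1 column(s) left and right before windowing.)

-1 -4 2 2
-1 0 -3 0
-2 -3 -2 -3
-5 -4 -1 -1

Output[0,0]: The receptive field on the zero-padded input at this output position is [0 1 0]. Elementwise product with the kernel and sum: 0·1 + 1·-1.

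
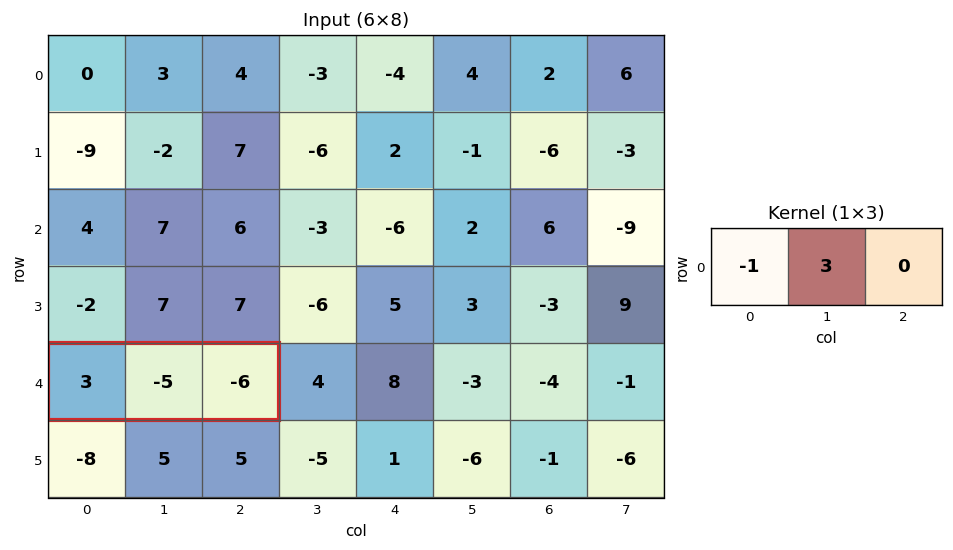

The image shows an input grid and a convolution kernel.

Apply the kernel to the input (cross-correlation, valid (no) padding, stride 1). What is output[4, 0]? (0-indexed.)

The receptive field on the input at this output position is [3 -5 -6]. Elementwise product with the kernel and sum: 3·-1 + -5·3.

-18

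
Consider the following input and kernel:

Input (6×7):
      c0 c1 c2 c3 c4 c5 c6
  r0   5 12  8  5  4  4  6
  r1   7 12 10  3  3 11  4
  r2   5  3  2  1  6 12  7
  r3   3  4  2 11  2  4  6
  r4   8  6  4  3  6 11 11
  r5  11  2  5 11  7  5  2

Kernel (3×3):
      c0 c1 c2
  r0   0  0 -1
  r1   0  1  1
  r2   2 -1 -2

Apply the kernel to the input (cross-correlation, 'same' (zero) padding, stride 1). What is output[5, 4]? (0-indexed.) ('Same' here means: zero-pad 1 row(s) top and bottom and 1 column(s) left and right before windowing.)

1

The receptive field on the zero-padded input at this output position is [3 6 11 / 11 7 5 / 0 0 0]. Elementwise product with the kernel and sum: 11·-1 + 7·1 + 5·1 + 0·2 + 0·-1 + 0·-2.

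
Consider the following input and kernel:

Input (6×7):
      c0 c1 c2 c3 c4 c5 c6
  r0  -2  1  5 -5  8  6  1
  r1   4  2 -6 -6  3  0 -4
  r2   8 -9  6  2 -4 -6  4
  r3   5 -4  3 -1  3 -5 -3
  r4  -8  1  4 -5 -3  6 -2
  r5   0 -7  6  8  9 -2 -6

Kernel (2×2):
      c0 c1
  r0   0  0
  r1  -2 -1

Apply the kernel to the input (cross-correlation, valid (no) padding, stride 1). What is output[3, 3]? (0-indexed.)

13

The receptive field on the input at this output position is [-1 3 / -5 -3]. Elementwise product with the kernel and sum: -5·-2 + -3·-1.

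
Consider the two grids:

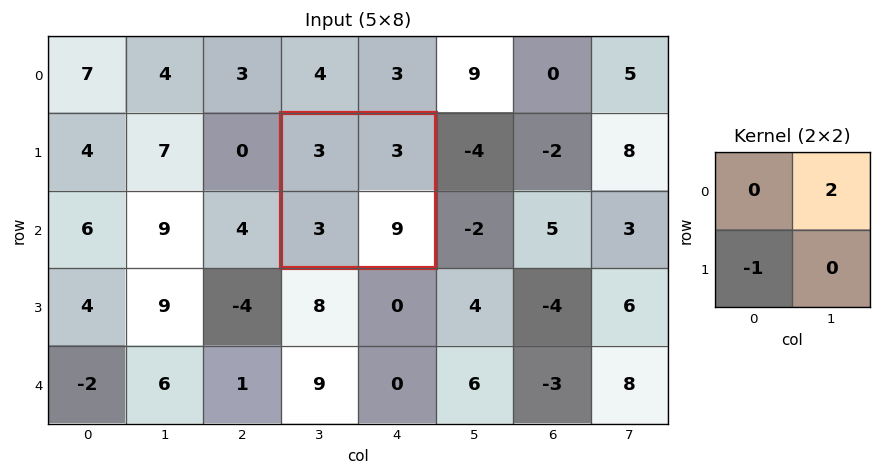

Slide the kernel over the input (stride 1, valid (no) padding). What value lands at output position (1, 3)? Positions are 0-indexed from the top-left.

3

The receptive field on the input at this output position is [3 3 / 3 9]. Elementwise product with the kernel and sum: 3·2 + 3·-1.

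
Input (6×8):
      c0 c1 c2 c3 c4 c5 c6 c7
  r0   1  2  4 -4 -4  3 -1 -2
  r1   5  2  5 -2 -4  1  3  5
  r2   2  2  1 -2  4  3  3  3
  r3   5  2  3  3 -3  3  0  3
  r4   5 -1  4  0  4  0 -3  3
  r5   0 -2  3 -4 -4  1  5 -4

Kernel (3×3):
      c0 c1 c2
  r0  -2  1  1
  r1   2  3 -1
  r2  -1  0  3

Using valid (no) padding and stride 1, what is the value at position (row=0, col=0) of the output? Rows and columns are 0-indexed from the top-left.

The receptive field on the input at this output position is [1 2 4 / 5 2 5 / 2 2 1]. Elementwise product with the kernel and sum: 1·-2 + 2·1 + 4·1 + 5·2 + 2·3 + 5·-1 + 2·-1 + 1·3.

16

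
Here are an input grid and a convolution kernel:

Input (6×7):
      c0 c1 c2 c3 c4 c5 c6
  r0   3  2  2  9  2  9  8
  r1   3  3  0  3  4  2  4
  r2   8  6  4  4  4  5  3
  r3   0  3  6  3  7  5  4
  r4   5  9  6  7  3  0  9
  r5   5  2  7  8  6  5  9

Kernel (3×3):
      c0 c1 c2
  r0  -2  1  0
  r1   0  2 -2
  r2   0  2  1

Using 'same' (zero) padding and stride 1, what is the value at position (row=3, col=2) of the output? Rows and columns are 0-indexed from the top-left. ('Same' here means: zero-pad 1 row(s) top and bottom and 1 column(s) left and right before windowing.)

The receptive field on the zero-padded input at this output position is [6 4 4 / 3 6 3 / 9 6 7]. Elementwise product with the kernel and sum: 6·-2 + 4·1 + 6·2 + 3·-2 + 6·2 + 7·1.

17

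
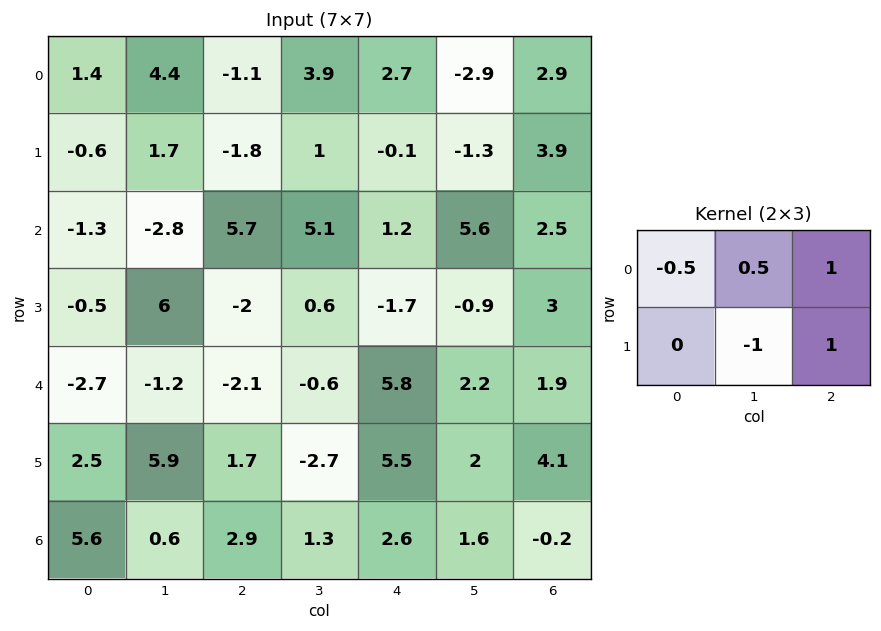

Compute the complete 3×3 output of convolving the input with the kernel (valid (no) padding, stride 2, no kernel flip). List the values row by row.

Output[0,0]: The receptive field on the input at this output position is [1.4 4.4 -1.1 / -0.6 1.7 -1.8]. Elementwise product with the kernel and sum: 1.4·-0.5 + 4.4·0.5 + -1.1·1 + 1.7·-1 + -1.8·1.

-3.1 4.1 5.3
-3.05 -1.4 8.6
-5.55 14.75 2.2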